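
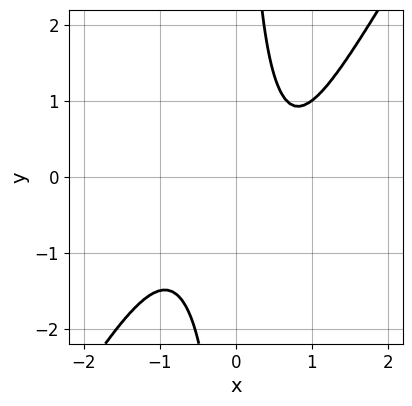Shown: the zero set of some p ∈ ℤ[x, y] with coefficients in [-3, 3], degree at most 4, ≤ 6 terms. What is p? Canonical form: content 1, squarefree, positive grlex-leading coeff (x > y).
3*x^4 - 2*x^3*y - 2*x*y - x + 2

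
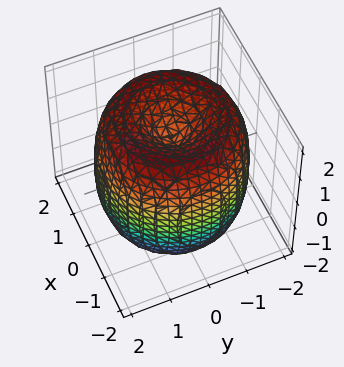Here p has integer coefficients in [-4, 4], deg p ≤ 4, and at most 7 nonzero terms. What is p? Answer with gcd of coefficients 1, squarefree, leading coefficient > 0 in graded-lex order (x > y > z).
x^4 + 2*x^2*y^2 + y^4 - 3*x^2 - 3*y^2 + z^2 - 1

1. The degree is 4 — the shape is more complex than any degree-3 surface.
2. Symmetries: rotational symmetry about the z-axis ⇒ p depends on x, y only through x² + y².
3. Reading off the gridlines: among the integer gridlines, it crosses the z-axis at z ∈ {-1, 1}; a circular section at z = 1 has radius between 1 and 2.
4. These observations pin down the coefficients.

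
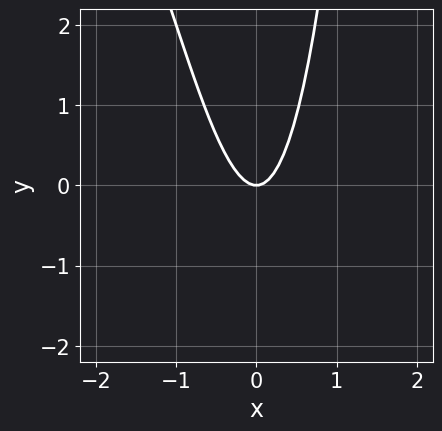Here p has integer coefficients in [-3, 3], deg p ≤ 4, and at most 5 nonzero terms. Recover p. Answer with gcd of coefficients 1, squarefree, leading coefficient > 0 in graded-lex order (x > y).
x^3 + 3*x^2 - y

1. deg p = 3. No degree-2 curve has this shape.
2. Checking where it meets the axes: one x-axis crossing is at x = 0; one y-axis crossing is at y = 0.
3. Matching integer coefficients to the picture gives p.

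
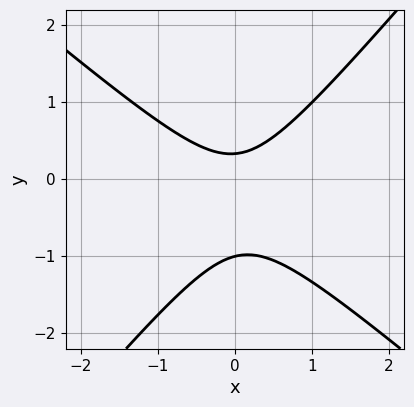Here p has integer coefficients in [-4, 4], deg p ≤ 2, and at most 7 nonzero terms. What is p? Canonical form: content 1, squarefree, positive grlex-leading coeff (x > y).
1. Degree: no degree-1 curve has this shape, so deg p = 2.
2. From the visible intercepts: it meets the y-axis at y = -1 (among the integer gridlines); it misses every integer gridline on the x-axis.
3. Together with the visible shape, these determine p as stated.

3*x^2 + x*y - 3*y^2 - 2*y + 1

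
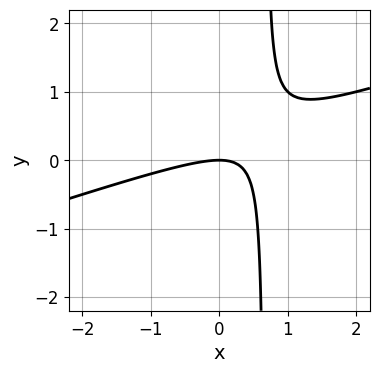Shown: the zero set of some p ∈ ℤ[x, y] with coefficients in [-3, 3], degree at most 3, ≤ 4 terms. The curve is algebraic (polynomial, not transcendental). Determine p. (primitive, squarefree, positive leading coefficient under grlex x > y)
1. The degree is 2 — the shape is more complex than any degree-1 curve.
2. From the axis intercepts and sections: one x-axis crossing is at x = 0; one y-axis crossing is at y = 0.
3. Solving for integer coefficients yields p as stated.

x^2 - 3*x*y + 2*y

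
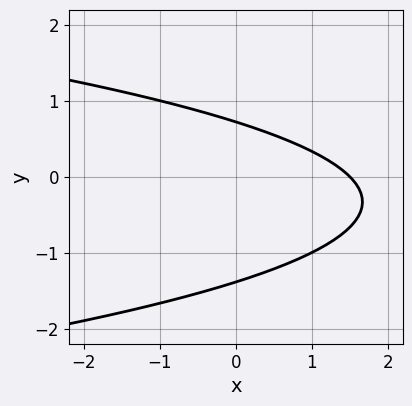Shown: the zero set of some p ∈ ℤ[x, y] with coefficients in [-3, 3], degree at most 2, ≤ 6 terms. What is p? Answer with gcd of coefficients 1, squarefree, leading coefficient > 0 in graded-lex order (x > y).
(a) The degree is 2 — the shape is more complex than any degree-1 curve.
(b) Solving for integer coefficients yields p as stated.

3*y^2 + 2*x + 2*y - 3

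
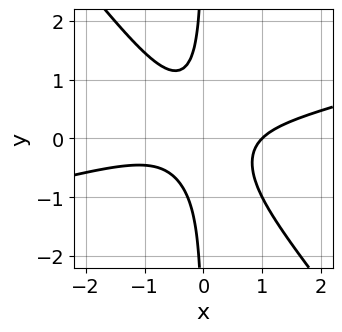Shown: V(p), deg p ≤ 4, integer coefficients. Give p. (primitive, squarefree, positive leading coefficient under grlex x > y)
First, deg p = 3.
Then, reading off the gridlines: it meets the x-axis at x = 1 (among the integer gridlines); the curve avoids every integer y-axis point in the box.
Finally, the integer polynomial consistent with all of this is the stated p.

x^3 - 3*x^2*y - 3*x*y^2 - 1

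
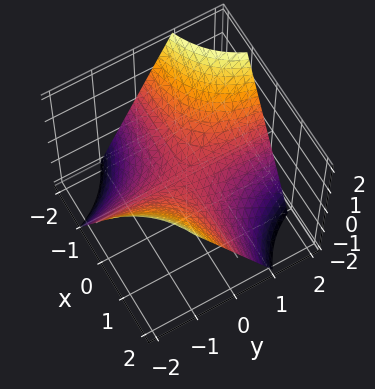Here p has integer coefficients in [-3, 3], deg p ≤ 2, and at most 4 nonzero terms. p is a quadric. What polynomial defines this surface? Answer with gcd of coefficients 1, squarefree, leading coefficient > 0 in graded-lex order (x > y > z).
x*y + z

(a) The degree is 2 — a saddle surface; a quadric.
(b) Checking where it meets the axes: the visible y-axis segment lies entirely on the surface; it meets the z-axis at z = 0 (among the integer gridlines); every point of the x-axis in the box is on the surface.
(c) Solving for integer coefficients yields p as stated.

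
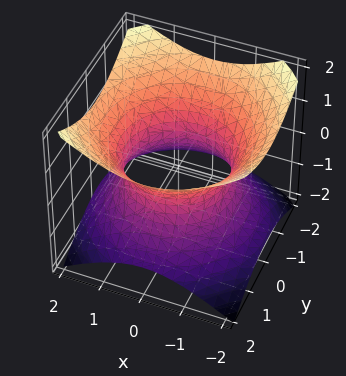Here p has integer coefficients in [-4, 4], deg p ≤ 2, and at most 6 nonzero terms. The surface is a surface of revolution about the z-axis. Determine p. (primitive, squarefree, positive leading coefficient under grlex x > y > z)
2*x^2 + 2*y^2 - 3*z^2 - 3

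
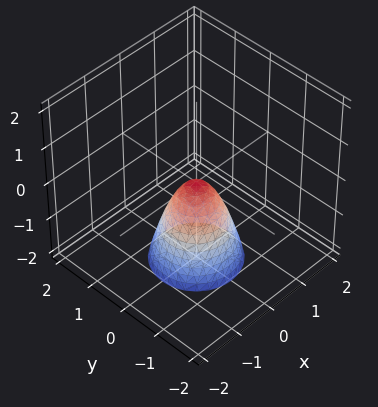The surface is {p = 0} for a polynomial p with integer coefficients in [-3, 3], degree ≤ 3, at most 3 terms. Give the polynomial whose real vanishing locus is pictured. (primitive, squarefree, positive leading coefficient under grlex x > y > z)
2*x^2 + 2*y^2 + z

First, degree: a paraboloid; a quadric, so deg p = 2.
Next, symmetries: every cross-section ⟂ z is a circle, so x, y appear only via x² + y².
Next, checking where it meets the axes: it crosses the z-axis at the gridline z = 0; a circular section at z = -2 has radius exactly 1; it meets the x-axis at x = 0 (among the integer gridlines); it crosses the y-axis at the gridline y = 0.
Finally, the integer polynomial consistent with all of this is the stated p.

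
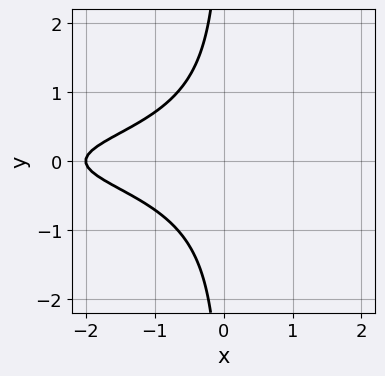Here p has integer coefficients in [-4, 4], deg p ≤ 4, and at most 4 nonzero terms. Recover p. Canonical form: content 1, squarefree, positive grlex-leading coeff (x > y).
The degree is 3 — no degree-2 curve has this shape.
Symmetries: it's symmetric under y → −y, forcing even powers of y.
From the axis intercepts and sections: the curve avoids every integer y-axis point in the box; it crosses the x-axis at the gridline x = -2.
These observations pin down the coefficients.

2*x*y^2 + x + 2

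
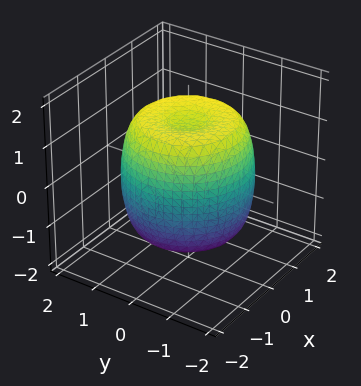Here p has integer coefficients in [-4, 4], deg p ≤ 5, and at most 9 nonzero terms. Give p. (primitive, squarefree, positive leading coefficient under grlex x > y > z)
2*x^4 + 4*x^2*y^2 + 2*y^4 - 3*x^2 - 3*y^2 + 2*z^2 - 3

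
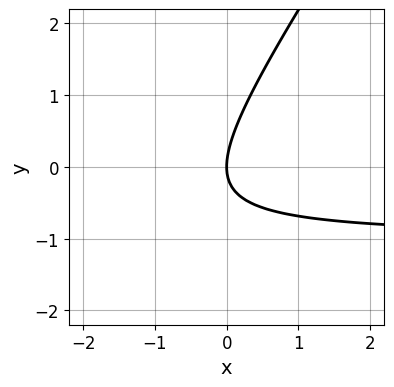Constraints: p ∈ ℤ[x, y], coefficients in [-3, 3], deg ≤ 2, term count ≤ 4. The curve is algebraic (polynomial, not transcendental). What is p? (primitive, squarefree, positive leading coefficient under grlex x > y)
The degree is 2 — the shape is more complex than any degree-1 curve.
Reading off the gridlines: one x-axis crossing is at x = 0; it crosses the y-axis at the gridline y = 0.
Fitting integer coefficients to these (and the overall shape) gives p.

3*x*y - 2*y^2 + 3*x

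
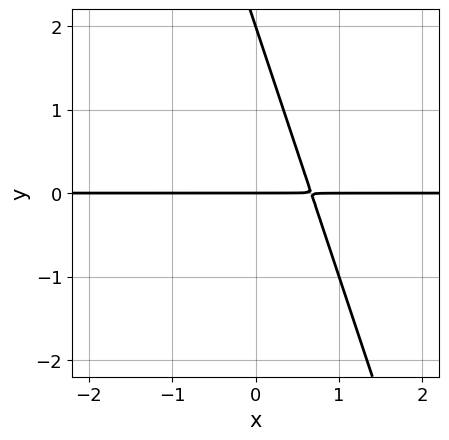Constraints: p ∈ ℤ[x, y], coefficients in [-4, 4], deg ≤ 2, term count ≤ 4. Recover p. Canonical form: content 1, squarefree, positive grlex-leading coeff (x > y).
1. deg p = 2. No degree-1 curve has this shape.
2. Checking where it meets the axes: among the integer gridlines, it crosses the y-axis at y ∈ {0, 2}; the visible x-axis segment lies entirely on the curve.
3. Together with the visible shape, these determine p as stated.

3*x*y + y^2 - 2*y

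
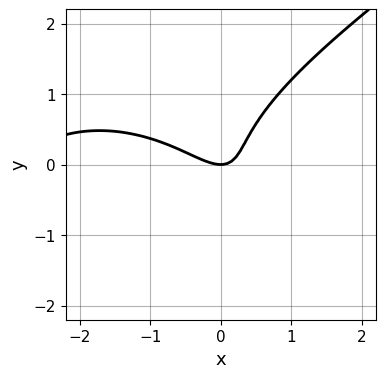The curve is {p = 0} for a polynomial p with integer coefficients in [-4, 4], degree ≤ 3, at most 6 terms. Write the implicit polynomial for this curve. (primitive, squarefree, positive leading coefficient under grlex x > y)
The degree is 3 — a generic line meets the curve in up to 3 points.
Checking where it meets the axes: it crosses the y-axis at the gridline y = 0; it meets the x-axis at x = 0 (among the integer gridlines).
The integer polynomial consistent with all of this is the stated p.

x^3 - 3*y^3 + 3*x^2 + 3*x*y - 2*y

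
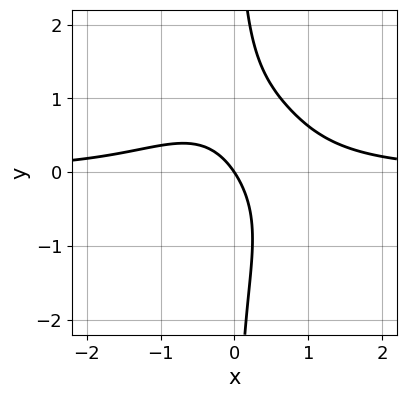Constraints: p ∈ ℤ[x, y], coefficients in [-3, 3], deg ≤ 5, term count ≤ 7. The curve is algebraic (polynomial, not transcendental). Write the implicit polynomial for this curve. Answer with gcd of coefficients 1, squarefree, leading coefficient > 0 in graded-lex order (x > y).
1. The degree is 4 — the shape is more complex than any degree-3 curve.
2. From the axis intercepts and sections: one x-axis crossing is at x = 0; it crosses the y-axis at the gridline y = 0.
3. Putting this together gives p.

3*x^3*y + 2*x*y^3 + 3*x*y - 3*x - 2*y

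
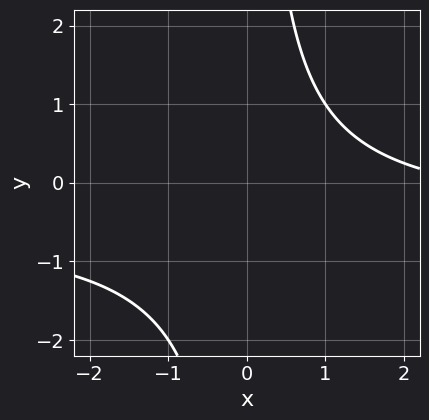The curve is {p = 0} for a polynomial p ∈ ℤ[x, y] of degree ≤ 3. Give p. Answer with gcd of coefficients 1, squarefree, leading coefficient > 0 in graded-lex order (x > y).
2*x*y + x - 3

1. deg p = 2. No degree-1 curve has this shape.
2. Checking where it meets the axes: it misses every integer gridline on the x-axis; it misses every integer gridline on the y-axis.
3. Putting this together gives p.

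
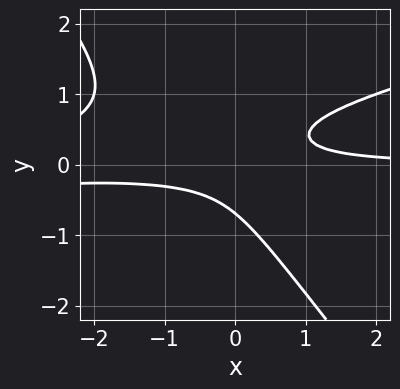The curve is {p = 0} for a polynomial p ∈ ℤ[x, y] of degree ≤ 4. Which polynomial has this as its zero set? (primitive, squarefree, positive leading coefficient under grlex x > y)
x^2*y - 3*x*y^2 - 3*y^3 + 3*x*y - 1

1. Degree: the shape is more complex than any degree-2 curve, so deg p = 3.
2. From the axis intercepts and sections: it misses every integer gridline on the x-axis.
3. Solving for integer coefficients yields p as stated.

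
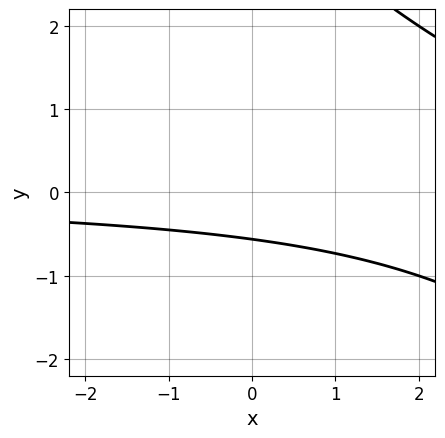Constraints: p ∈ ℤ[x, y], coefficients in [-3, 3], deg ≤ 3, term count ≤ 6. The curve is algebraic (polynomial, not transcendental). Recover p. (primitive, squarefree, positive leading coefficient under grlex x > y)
(a) The degree is 2 — the shape is more complex than any degree-1 curve.
(b) Observable constraints: no x-intercept at any integer in the box.
(c) Together with the visible shape, these determine p as stated.

x*y + y^2 - 3*y - 2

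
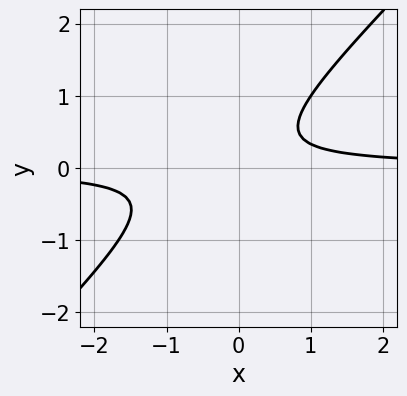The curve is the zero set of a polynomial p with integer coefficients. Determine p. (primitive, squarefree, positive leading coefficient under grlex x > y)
Degree: the shape is more complex than any degree-1 curve, so deg p = 2.
From the axis intercepts and sections: the curve avoids every integer x-axis point in the box; no y-intercept at any integer in the box.
Fitting integer coefficients to these (and the overall shape) gives p.

3*x*y - 3*y^2 + y - 1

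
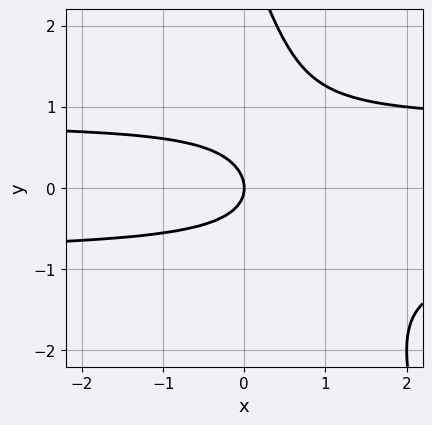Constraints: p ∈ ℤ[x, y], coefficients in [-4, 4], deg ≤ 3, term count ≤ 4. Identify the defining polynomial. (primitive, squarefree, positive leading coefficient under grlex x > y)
3*x*y^2 + y^3 - 3*y^2 - 2*x

1. The degree is 3 — the shape is more complex than any degree-2 curve.
2. Against the integer gridlines: it crosses the y-axis at the gridline y = 0; one x-axis crossing is at x = 0.
3. Putting this together gives p.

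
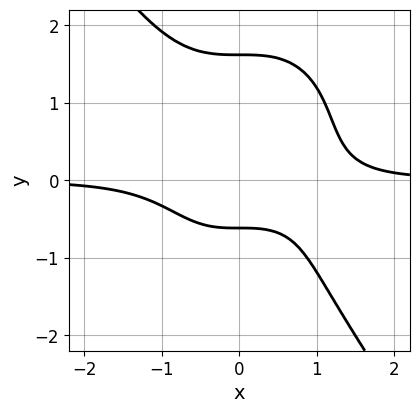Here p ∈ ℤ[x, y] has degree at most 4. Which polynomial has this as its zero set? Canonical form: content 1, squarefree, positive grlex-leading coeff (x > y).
deg p = 4.
From the axis intercepts and sections: it misses every integer gridline on the x-axis.
These observations pin down the coefficients.

3*x^3*y + y^4 - 3*y - 2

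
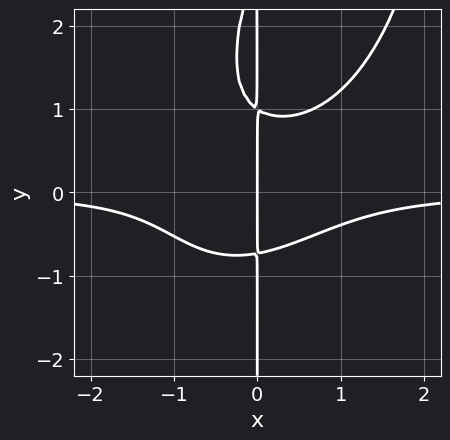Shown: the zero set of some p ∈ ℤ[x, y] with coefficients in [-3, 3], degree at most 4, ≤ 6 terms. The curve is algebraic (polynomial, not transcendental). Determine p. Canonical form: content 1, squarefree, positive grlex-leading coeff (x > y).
3*x^3*y - 2*x^2*y^2 + x*y^3 - 3*x*y^2 + 2*x

(a) Degree: the shape is more complex than any degree-3 curve, so deg p = 4.
(b) Observable constraints: it meets the x-axis at x = 0 (among the integer gridlines); every point of the y-axis in the box is on the curve.
(c) Fitting integer coefficients to these (and the overall shape) gives p.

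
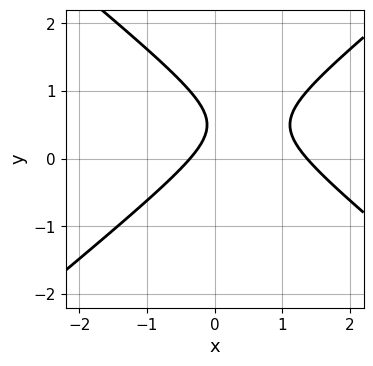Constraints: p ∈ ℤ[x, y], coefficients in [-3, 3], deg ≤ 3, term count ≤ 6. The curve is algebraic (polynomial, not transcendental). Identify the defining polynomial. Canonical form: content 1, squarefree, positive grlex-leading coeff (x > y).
2*x^2 - 3*y^2 - 2*x + 3*y - 1

First, degree: the shape is more complex than any degree-1 curve, so deg p = 2.
Then, against the integer gridlines: the curve avoids every integer y-axis point in the box.
Finally, these observations pin down the coefficients.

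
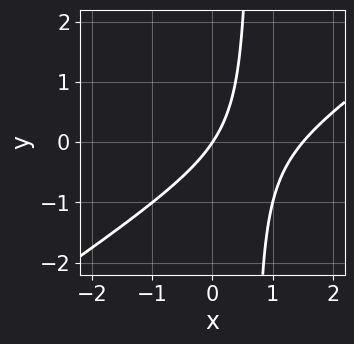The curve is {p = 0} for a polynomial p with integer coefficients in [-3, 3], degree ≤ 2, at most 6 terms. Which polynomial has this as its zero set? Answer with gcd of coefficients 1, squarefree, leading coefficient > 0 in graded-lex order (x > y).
1. Degree: a generic line meets the curve in up to 2 points, so deg p = 2.
2. Against the integer gridlines: one y-axis crossing is at y = 0; it meets the x-axis at x = 0 (among the integer gridlines).
3. Fitting integer coefficients to these (and the overall shape) gives p.

2*x^2 - 3*x*y - 3*x + 2*y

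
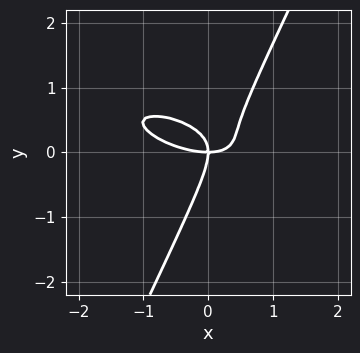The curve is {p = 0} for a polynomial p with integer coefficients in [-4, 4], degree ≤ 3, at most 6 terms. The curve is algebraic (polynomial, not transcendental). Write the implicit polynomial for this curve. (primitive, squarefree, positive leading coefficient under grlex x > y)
x^3 + 2*x^2*y + 3*x*y^2 - 2*y^3 - 2*x*y

(a) deg p = 3.
(b) Observable constraints: one x-axis crossing is at x = 0; one y-axis crossing is at y = 0.
(c) These observations pin down the coefficients.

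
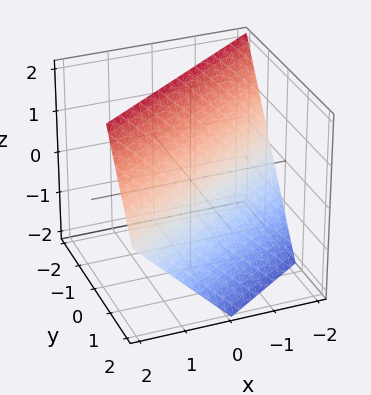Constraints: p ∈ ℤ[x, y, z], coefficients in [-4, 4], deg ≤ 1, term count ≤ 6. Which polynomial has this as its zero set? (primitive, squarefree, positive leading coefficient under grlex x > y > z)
2*x - 3*y - 2*z + 2

First, the degree is 1 — every cross-section is a straight line — this is a plane.
Next, against the integer gridlines: one z-axis crossing is at z = 1; one x-axis crossing is at x = -1.
Finally, these observations pin down the coefficients.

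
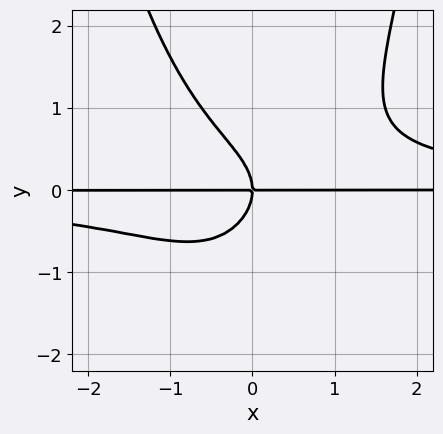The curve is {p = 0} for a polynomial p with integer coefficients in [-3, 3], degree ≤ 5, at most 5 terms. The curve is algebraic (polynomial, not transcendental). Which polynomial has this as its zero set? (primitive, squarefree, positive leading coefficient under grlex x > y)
1. The degree is 4 — the shape is more complex than any degree-3 curve.
2. From the axis intercepts and sections: it crosses the y-axis at the gridline y = 0; every point of the x-axis in the box is on the curve.
3. These observations pin down the coefficients.

x^2*y^2 - y^3 - x*y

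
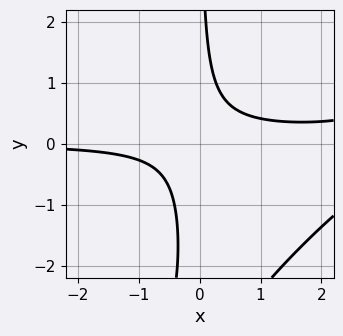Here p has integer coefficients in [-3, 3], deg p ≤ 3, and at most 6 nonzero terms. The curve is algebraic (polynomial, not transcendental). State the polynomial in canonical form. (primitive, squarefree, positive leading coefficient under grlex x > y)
(a) Degree: a generic line meets the curve in up to 3 points, so deg p = 3.
(b) From the axis intercepts and sections: the curve avoids every integer y-axis point in the box; the curve avoids every integer x-axis point in the box.
(c) These observations pin down the coefficients.

x^2*y - x*y^2 - 3*x*y + 1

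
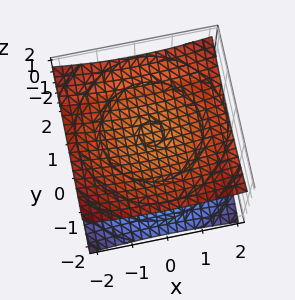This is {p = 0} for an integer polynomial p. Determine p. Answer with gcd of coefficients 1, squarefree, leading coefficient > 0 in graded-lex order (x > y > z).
1. I count 2 distinct pieces. They look like related sheets of one shape, so recover p as a whole.
2. deg p = 2. Two sheets facing apart; a quadric.
3. Symmetries: mirror symmetry z ↦ −z ⇒ only even powers of z; the surface is invariant under rotation about z: p = q(x² + y², z).
4. From the axis intercepts and sections: no y-intercept at any integer in the box; no x-intercept at any integer in the box; among the integer gridlines, it crosses the z-axis at z ∈ {-1, 1}.
5. The integer polynomial consistent with all of this is the stated p.

x^2 + y^2 - 3*z^2 + 3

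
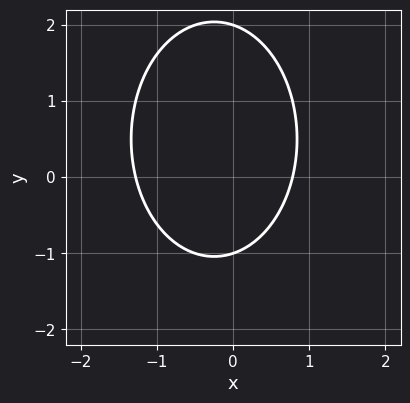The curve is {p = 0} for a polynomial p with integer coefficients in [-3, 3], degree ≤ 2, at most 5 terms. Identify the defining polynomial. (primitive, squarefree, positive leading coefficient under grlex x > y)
2*x^2 + y^2 + x - y - 2

First, deg p = 2. A generic line meets the curve in up to 2 points.
Next, from the axis intercepts and sections: among the integer gridlines, it crosses the y-axis at y ∈ {-1, 2}.
Finally, matching integer coefficients to the picture gives p.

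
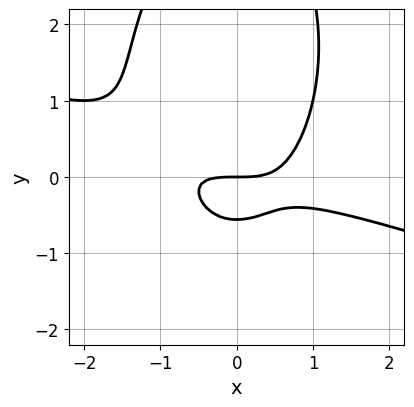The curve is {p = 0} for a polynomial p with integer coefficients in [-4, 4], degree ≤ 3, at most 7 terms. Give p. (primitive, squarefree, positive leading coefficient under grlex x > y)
First, deg p = 3.
Next, reading off the gridlines: it meets the y-axis at y = 0 (among the integer gridlines); it meets the x-axis at x = 0 (among the integer gridlines).
Finally, matching integer coefficients to the picture gives p.

x^3 + 3*x^2*y + y^3 - 3*y^2 - 2*y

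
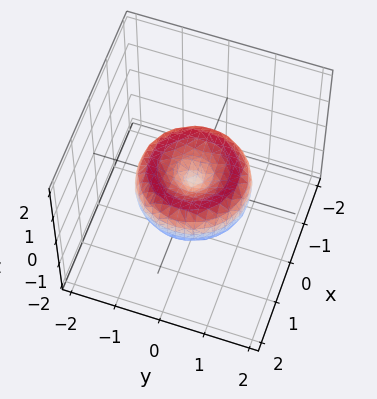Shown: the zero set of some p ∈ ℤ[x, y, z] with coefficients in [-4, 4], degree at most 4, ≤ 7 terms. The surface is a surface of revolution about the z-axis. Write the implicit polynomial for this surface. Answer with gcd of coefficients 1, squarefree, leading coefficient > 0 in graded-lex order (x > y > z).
1. The degree is 4 — a generic line meets the surface in up to 4 points.
2. Symmetries: the z-axis is an axis of rotation, so x and y enter only as x² + y².
3. Checking where it meets the axes: one y-axis crossing is at y = 0; a circular section at z = 0 has radius between 1 and 2.
4. Together with the visible shape, these determine p as stated.

2*x^4 + 4*x^2*y^2 + 2*y^4 - 3*x^2 - 3*y^2 + 3*z^2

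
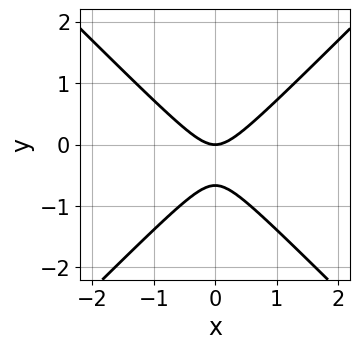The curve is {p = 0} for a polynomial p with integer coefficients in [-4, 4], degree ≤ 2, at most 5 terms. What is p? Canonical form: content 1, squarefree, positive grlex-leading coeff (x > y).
First, the degree is 2 — a generic line meets the curve in up to 2 points.
Then, symmetries: it's symmetric under x → −x, forcing even powers of x.
Next, against the integer gridlines: one x-axis crossing is at x = 0; one y-axis crossing is at y = 0.
Finally, assembling these constraints gives the stated polynomial.

3*x^2 - 3*y^2 - 2*y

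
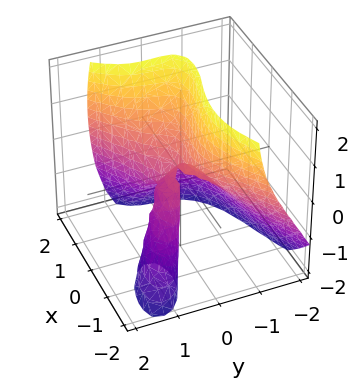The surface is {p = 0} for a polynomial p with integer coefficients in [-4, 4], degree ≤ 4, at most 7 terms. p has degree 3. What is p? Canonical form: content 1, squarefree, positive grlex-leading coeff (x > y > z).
First, degree: no degree-2 surface has this shape, so deg p = 3.
Then, checking where it meets the axes: one z-axis crossing is at z = 0; it meets the x-axis at x = 0 (among the integer gridlines); one y-axis crossing is at y = 0.
Finally, solving for integer coefficients yields p as stated.

x^3 + 2*x*y*z - 3*y^3 - 3*y*z - z^2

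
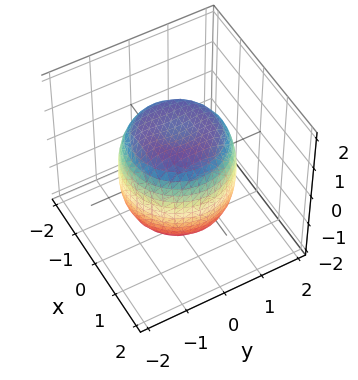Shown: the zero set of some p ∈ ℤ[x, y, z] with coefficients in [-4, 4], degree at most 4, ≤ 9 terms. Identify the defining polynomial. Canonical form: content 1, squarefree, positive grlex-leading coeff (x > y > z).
First, degree: a generic line meets the surface in up to 4 points, so deg p = 4.
Next, symmetries: every cross-section ⟂ z is a circle, so x, y appear only via x² + y².
Next, against the integer gridlines: a circular section at z = 0 has radius between 1 and 2.
Finally, solving for integer coefficients yields p as stated.

2*x^4 + 4*x^2*y^2 + 2*y^4 - 2*x^2 - 2*y^2 + 2*z^2 - 3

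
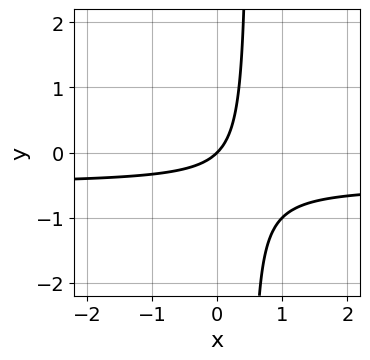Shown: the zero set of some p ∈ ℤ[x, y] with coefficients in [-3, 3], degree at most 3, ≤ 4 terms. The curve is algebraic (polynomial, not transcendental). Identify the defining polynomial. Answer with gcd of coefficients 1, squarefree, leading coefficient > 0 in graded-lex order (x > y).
1. The degree is 2 — the shape is more complex than any degree-1 curve.
2. Reading off the gridlines: it meets the x-axis at x = 0 (among the integer gridlines); it crosses the y-axis at the gridline y = 0.
3. Together with the visible shape, these determine p as stated.

2*x*y + x - y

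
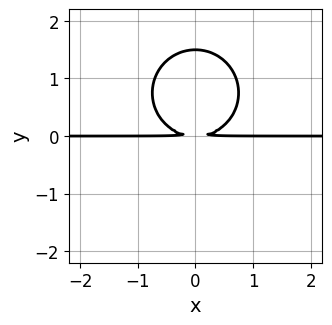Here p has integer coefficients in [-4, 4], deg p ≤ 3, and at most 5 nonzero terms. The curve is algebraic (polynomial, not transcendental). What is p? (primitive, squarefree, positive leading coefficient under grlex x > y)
First, deg p = 3. A generic line meets the curve in up to 3 points.
Next, symmetries: it's symmetric under x → −x, forcing even powers of x.
Then, against the integer gridlines: every point of the x-axis in the box is on the curve.
Finally, the integer polynomial consistent with all of this is the stated p.

2*x^2*y + 2*y^3 - 3*y^2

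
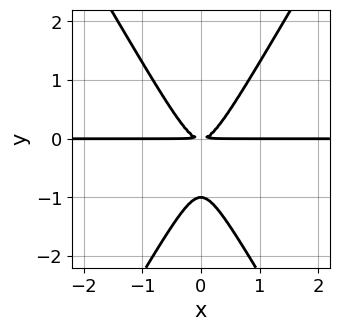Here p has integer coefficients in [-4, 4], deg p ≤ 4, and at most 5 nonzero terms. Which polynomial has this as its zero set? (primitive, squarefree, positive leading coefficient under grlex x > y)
3*x^2*y - y^3 - y^2

(a) deg p = 3. The shape is more complex than any degree-2 curve.
(b) Symmetries: it's symmetric under x → −x, forcing even powers of x.
(c) From the axis intercepts and sections: the visible x-axis segment lies entirely on the curve; one y-axis crossing is at y = -1.
(d) Assembling these constraints gives the stated polynomial.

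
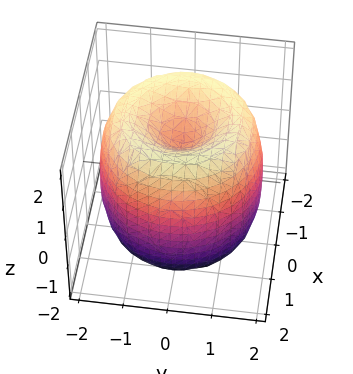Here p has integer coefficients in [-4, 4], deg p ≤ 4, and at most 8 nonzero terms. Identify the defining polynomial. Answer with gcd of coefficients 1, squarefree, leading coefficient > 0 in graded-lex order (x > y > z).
The degree is 4 — the shape is more complex than any degree-3 surface.
By symmetry, every cross-section ⟂ z is a circle, so x, y appear only via x² + y².
Checking where it meets the axes: among the integer gridlines, it crosses the z-axis at z ∈ {-1, 1}; a circular section at z = -1 has radius between 1 and 2.
The integer polynomial consistent with all of this is the stated p.

x^4 + 2*x^2*y^2 + y^4 - 3*x^2 - 3*y^2 + z^2 - 1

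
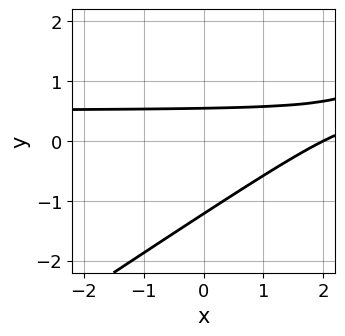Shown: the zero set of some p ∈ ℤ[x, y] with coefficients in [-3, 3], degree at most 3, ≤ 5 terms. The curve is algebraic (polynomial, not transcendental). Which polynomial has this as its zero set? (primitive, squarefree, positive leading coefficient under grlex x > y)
2*x*y - 3*y^2 - x - 2*y + 2

(a) deg p = 2. The shape is more complex than any degree-1 curve.
(b) From the axis intercepts and sections: one x-axis crossing is at x = 2.
(c) These observations pin down the coefficients.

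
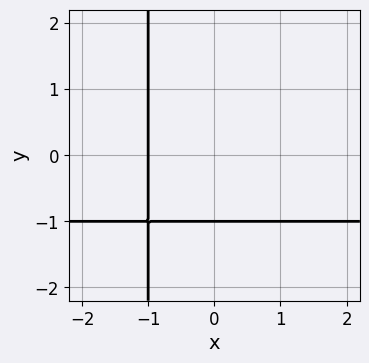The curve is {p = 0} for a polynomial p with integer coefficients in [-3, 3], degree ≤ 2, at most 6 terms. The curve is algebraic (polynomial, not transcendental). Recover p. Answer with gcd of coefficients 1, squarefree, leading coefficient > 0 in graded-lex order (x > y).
deg p = 2. No degree-1 curve has this shape.
From the axis intercepts and sections: one x-axis crossing is at x = -1; one y-axis crossing is at y = -1.
Together with the visible shape, these determine p as stated.

x*y + x + y + 1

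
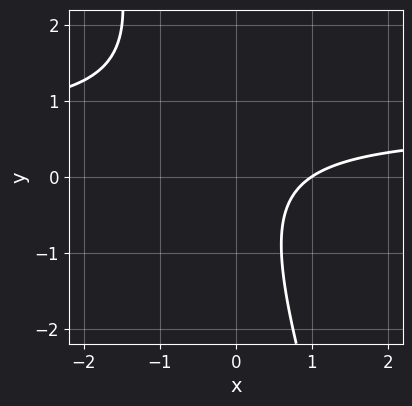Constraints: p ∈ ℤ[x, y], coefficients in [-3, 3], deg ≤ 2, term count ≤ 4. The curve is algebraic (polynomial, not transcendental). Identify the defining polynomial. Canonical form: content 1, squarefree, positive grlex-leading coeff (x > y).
1. The degree is 2 — the shape is more complex than any degree-1 curve.
2. Observable constraints: it crosses the x-axis at the gridline x = 1; the curve avoids every integer y-axis point in the box.
3. Fitting integer coefficients to these (and the overall shape) gives p.

3*x*y + y^2 - 2*x + 2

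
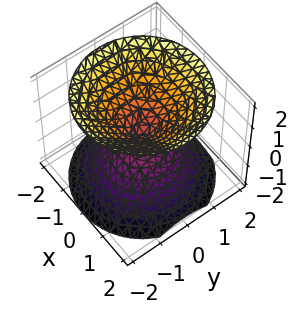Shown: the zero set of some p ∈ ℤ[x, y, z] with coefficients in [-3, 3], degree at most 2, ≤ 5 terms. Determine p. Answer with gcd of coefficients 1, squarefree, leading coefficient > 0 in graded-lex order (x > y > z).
x^2 + y^2 - z^2

There are 2 components. They look like related sheets of one shape, so recover p as a whole.
deg p = 2. Two nappes meeting at a single point; a quadric.
Symmetries: rotational symmetry about the z-axis ⇒ p depends on x, y only through x² + y²; the z ↦ −z reflection is a symmetry, so z appears only in even powers.
From the visible intercepts: a circular section at z = 1 has radius exactly 1; it crosses the z-axis at the gridline z = 0; it crosses the y-axis at the gridline y = 0; one x-axis crossing is at x = 0.
These observations pin down the coefficients.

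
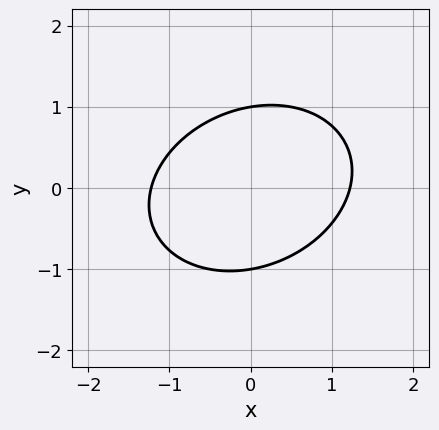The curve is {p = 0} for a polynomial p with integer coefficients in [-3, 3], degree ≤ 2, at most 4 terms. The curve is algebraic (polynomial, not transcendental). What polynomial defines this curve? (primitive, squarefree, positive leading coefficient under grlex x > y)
2*x^2 - x*y + 3*y^2 - 3

First, degree: no degree-1 curve has this shape, so deg p = 2.
Next, observable constraints: among the integer gridlines, it crosses the y-axis at y ∈ {-1, 1}.
Finally, together with the visible shape, these determine p as stated.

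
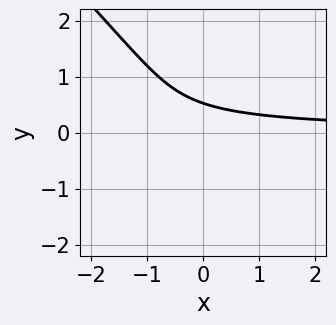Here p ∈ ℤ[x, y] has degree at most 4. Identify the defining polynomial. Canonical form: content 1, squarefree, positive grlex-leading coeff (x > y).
First, the degree is 3 — a generic line meets the curve in up to 3 points.
Next, against the integer gridlines: no x-intercept at any integer in the box.
Finally, matching integer coefficients to the picture gives p.

3*x*y^2 + 3*y^3 + 2*x*y + 3*y - 2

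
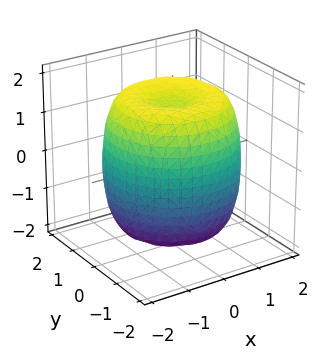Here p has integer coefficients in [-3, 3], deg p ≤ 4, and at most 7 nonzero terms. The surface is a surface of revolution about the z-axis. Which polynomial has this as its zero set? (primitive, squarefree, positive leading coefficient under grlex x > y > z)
x^4 + 2*x^2*y^2 + y^4 - 2*x^2 - 2*y^2 + z^2 - 2

First, deg p = 4. A generic line meets the surface in up to 4 points.
Next, symmetries: rotational symmetry about the z-axis ⇒ p depends on x, y only through x² + y².
Then, checking where it meets the axes: a circular section at z = -1 has radius between 1 and 2.
Finally, the integer polynomial consistent with all of this is the stated p.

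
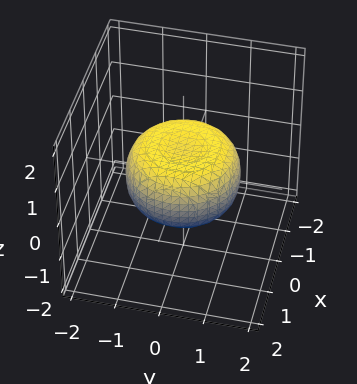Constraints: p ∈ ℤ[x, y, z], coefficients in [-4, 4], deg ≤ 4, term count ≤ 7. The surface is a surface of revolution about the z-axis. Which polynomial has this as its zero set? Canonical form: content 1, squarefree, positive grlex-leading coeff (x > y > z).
x^4 + 2*x^2*y^2 + y^4 - x^2 - y^2 + 2*z^2 - 1

(a) deg p = 4. No degree-3 surface has this shape.
(b) By symmetry, the z-axis is an axis of rotation, so x and y enter only as x² + y².
(c) Checking where it meets the axes: a circular section at z = 0 has radius between 1 and 2.
(d) Together with the visible shape, these determine p as stated.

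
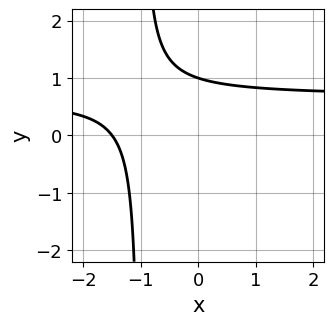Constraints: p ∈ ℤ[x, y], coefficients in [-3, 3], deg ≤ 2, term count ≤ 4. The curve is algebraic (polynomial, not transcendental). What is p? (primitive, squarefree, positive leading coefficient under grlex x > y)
1. The degree is 2 — no degree-1 curve has this shape.
2. From the axis intercepts and sections: it meets the y-axis at y = 1 (among the integer gridlines).
3. Fitting integer coefficients to these (and the overall shape) gives p.

3*x*y - 2*x + 3*y - 3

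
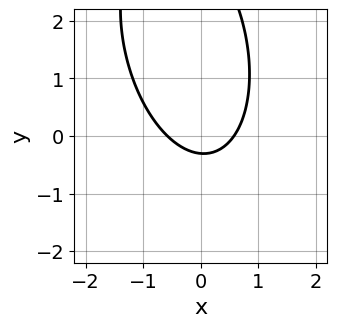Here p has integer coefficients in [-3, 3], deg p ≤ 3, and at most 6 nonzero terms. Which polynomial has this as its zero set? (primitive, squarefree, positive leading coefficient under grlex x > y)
3*x^2 + x*y + y^2 - 3*y - 1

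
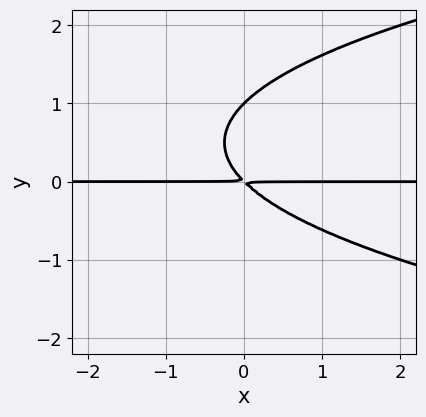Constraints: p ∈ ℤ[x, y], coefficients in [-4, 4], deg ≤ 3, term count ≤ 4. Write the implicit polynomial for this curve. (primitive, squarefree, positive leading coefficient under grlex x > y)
1. deg p = 3.
2. From the axis intercepts and sections: it meets the y-axis at y = 1 (among the integer gridlines); the visible x-axis segment lies entirely on the curve.
3. The integer polynomial consistent with all of this is the stated p.

y^3 - x*y - y^2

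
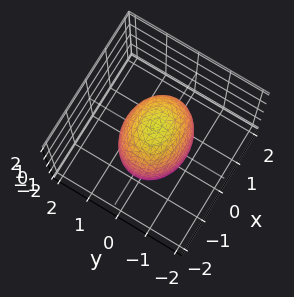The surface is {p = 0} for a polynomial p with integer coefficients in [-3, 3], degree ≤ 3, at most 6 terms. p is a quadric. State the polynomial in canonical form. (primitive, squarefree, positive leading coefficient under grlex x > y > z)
2*x^2 + 3*y^2 + z^2 - 3

First, deg p = 2. A closed, bounded, convex surface; a quadric.
Next, symmetries: mirror symmetry z ↦ −z ⇒ only even powers of z; it's symmetric under x → −x, forcing even powers of x; mirror symmetry y ↦ −y ⇒ only even powers of y.
Next, checking where it meets the axes: the y-axis gridline crossings are at y ∈ {-1, 1}.
Finally, together with the visible shape, these determine p as stated.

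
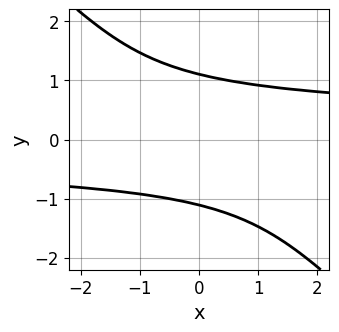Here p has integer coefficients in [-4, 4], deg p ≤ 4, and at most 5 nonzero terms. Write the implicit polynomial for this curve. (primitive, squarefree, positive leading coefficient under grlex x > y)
2*x*y^3 + 2*y^4 - 3

First, the degree is 4 — a generic line meets the curve in up to 4 points.
Then, checking where it meets the axes: it misses every integer gridline on the x-axis.
Finally, together with the visible shape, these determine p as stated.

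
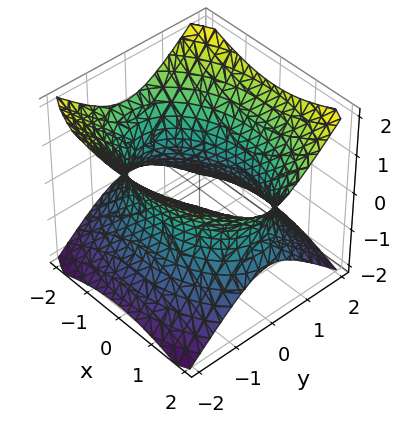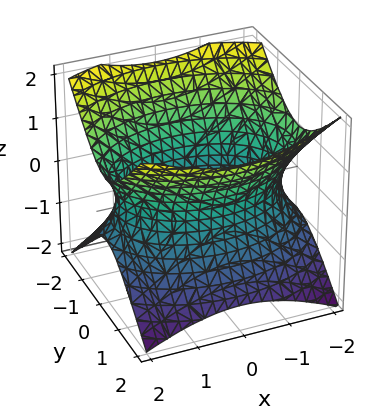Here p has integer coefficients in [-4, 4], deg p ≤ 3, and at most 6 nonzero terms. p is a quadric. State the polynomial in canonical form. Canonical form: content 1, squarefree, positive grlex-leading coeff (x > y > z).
x^2 + 2*y^2 - 2*z^2 - 3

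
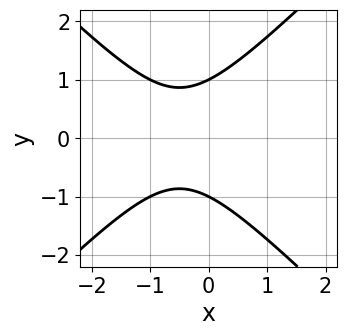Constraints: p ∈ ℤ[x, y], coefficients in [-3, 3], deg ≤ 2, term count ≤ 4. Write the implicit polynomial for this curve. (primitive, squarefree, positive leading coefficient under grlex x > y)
1. deg p = 2.
2. Symmetries: mirror symmetry y ↦ −y ⇒ only even powers of y.
3. Observable constraints: no x-intercept at any integer in the box; the y-axis gridline crossings are at y ∈ {-1, 1}.
4. Assembling these constraints gives the stated polynomial.

x^2 - y^2 + x + 1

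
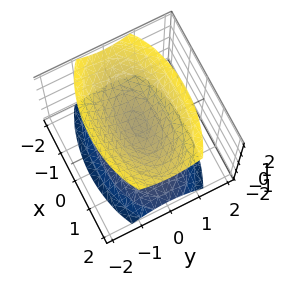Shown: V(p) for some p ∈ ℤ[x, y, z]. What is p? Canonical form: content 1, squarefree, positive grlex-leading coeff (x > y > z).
x^2 + 3*y^2 - 2*z^2 + 1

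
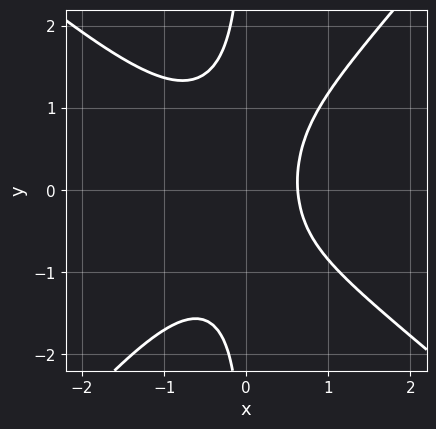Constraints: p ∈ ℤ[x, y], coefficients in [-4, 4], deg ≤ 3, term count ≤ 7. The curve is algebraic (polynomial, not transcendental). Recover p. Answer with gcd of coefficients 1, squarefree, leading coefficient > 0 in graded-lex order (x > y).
(a) Degree: the shape is more complex than any degree-2 curve, so deg p = 3.
(b) Observable constraints: it misses every integer gridline on the y-axis.
(c) Together with the visible shape, these determine p as stated.

3*x^3 + x^2*y - 3*x*y^2 + 2*x - 2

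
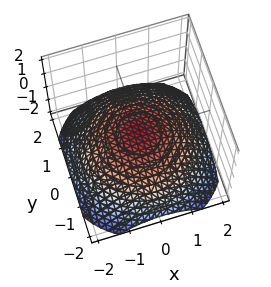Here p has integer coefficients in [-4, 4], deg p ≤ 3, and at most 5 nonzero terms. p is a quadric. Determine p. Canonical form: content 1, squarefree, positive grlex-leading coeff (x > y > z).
x^2 + y^2 + 3*z

deg p = 2.
Symmetries: rotational symmetry about the z-axis ⇒ p depends on x, y only through x² + y².
Reading off the gridlines: it meets the y-axis at y = 0 (among the integer gridlines); it meets the x-axis at x = 0 (among the integer gridlines); a circular section at z = -1 has radius between 1 and 2; one z-axis crossing is at z = 0.
The integer polynomial consistent with all of this is the stated p.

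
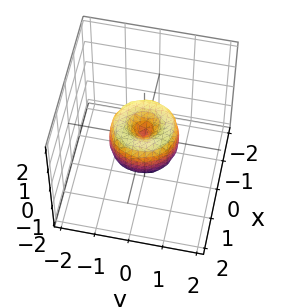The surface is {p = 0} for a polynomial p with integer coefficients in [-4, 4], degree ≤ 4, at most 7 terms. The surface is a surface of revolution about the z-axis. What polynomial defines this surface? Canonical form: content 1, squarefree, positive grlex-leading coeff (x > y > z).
2*x^4 + 4*x^2*y^2 + 2*y^4 - 2*x^2 - 2*y^2 + z^2

(a) Degree: no degree-3 surface has this shape, so deg p = 4.
(b) Symmetries: rotational symmetry about the z-axis ⇒ p depends on x, y only through x² + y².
(c) From the axis intercepts and sections: the y-axis gridline crossings are at y ∈ {-1, 0, 1}; one z-axis crossing is at z = 0; a circular section at z = 0 has radius exactly 1; among the integer gridlines, it crosses the x-axis at x ∈ {-1, 0, 1}.
(d) Matching integer coefficients to the picture gives p.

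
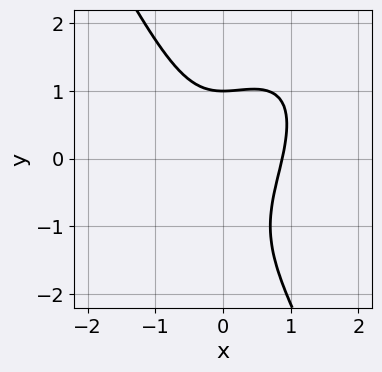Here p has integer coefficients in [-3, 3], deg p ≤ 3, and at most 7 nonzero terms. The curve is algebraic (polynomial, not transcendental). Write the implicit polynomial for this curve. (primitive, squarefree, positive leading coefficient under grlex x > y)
The degree is 3 — a generic line meets the curve in up to 3 points.
From the visible intercepts: one y-axis crossing is at y = 1.
Matching integer coefficients to the picture gives p.

3*x^3 - 2*x^2*y + y^3 + y^2 - 2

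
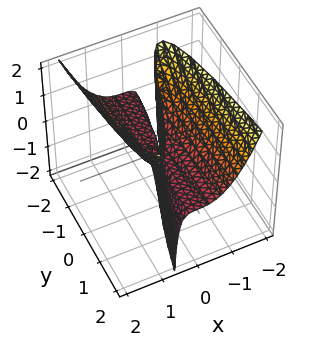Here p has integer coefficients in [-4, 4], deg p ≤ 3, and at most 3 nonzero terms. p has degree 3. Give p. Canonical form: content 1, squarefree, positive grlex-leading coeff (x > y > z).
3*x^3 - 3*x*z + y*z

(a) deg p = 3. No degree-2 surface has this shape.
(b) From the axis intercepts and sections: it meets the x-axis at x = 0 (among the integer gridlines); every point of the y-axis in the box is on the surface.
(c) The integer polynomial consistent with all of this is the stated p. Check: (0, 0, 1) on the z-axis lies on the surface, and p(0, 0, 1) = 0. ✓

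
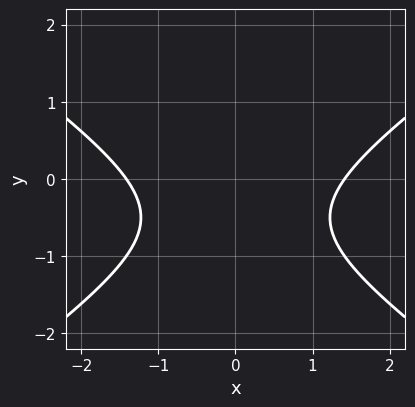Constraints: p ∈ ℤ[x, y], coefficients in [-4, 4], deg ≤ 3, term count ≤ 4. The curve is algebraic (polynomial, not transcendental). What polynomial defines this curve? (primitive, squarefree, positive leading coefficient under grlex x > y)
x^2 - 2*y^2 - 2*y - 2

1. The degree is 2 — the shape is more complex than any degree-1 curve.
2. Symmetries: mirror symmetry x ↦ −x ⇒ only even powers of x.
3. From the visible intercepts: no y-intercept at any integer in the box.
4. Fitting integer coefficients to these (and the overall shape) gives p.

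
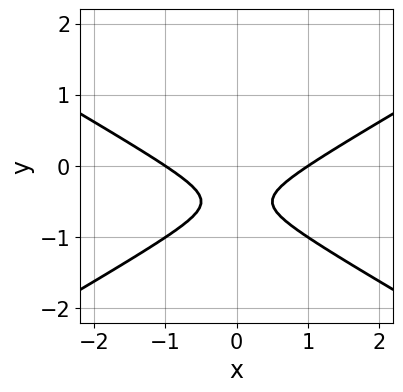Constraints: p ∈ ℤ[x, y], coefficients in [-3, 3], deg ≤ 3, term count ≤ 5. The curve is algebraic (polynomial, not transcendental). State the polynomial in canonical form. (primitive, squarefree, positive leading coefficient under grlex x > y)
The degree is 2 — no degree-1 curve has this shape.
Symmetries: it's symmetric under x → −x, forcing even powers of x.
Against the integer gridlines: among the integer gridlines, it crosses the x-axis at x ∈ {-1, 1}; the curve avoids every integer y-axis point in the box.
Solving for integer coefficients yields p as stated.

x^2 - 3*y^2 - 3*y - 1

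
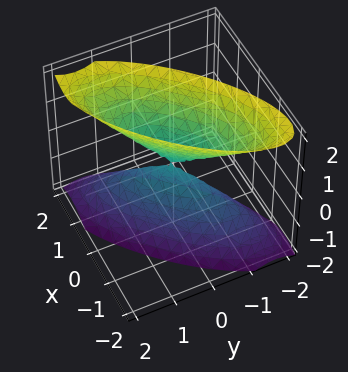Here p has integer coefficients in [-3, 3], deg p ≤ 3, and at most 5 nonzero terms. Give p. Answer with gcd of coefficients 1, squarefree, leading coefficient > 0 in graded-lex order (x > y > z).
2*x^2 - 3*x*y + 2*y^2 - z^2

1. I count 2 distinct pieces.
2. deg p = 2.
3. Reading off the gridlines: it meets the y-axis at y = 0 (among the integer gridlines); one x-axis crossing is at x = 0; one z-axis crossing is at z = 0.
4. Fitting integer coefficients to these (and the overall shape) gives p.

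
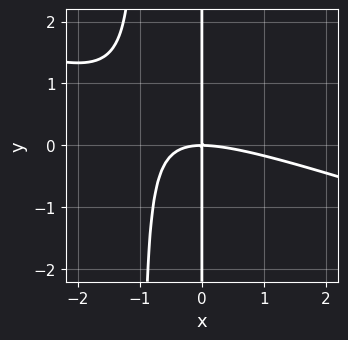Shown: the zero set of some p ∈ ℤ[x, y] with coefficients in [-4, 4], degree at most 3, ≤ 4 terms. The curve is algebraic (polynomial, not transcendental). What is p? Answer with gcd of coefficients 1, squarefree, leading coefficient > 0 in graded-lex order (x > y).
x^3 + 3*x^2*y + 3*x*y

(a) Degree: a generic line meets the curve in up to 3 points, so deg p = 3.
(b) From the visible intercepts: every point of the y-axis in the box is on the curve; it crosses the x-axis at the gridline x = 0.
(c) Putting this together gives p.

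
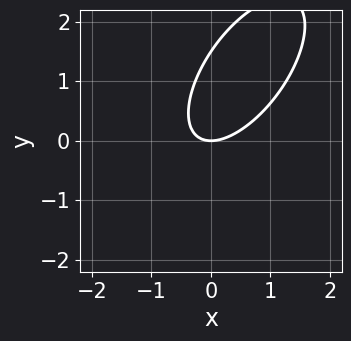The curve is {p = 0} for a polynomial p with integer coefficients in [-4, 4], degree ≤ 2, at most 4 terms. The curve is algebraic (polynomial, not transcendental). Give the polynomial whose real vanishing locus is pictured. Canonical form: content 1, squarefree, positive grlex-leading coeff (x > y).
3*x^2 - 3*x*y + 2*y^2 - 3*y

(a) Degree: no degree-1 curve has this shape, so deg p = 2.
(b) Reading off the gridlines: it crosses the x-axis at the gridline x = 0; one y-axis crossing is at y = 0.
(c) Assembling these constraints gives the stated polynomial.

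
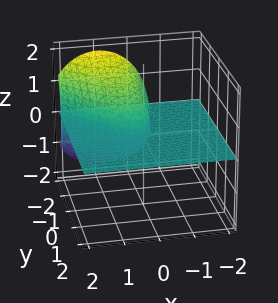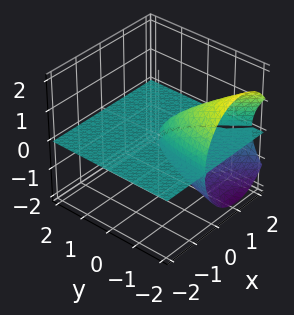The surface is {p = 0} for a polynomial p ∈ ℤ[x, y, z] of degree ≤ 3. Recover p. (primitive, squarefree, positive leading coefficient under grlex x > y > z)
3*x^2*z + 2*x*y*z + 2*z^3 - x*z + 2*y*z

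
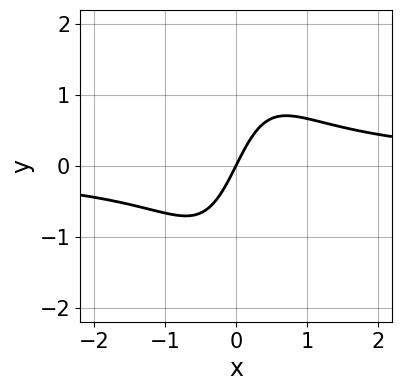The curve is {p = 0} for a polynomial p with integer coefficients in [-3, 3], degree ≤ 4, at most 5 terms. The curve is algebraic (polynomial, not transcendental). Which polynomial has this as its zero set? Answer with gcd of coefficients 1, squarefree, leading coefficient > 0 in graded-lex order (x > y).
2*x^2*y - 2*x + y

1. deg p = 3. A generic line meets the curve in up to 3 points.
2. Observable constraints: it meets the y-axis at y = 0 (among the integer gridlines); one x-axis crossing is at x = 0.
3. The integer polynomial consistent with all of this is the stated p.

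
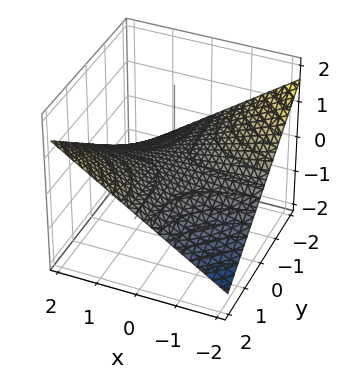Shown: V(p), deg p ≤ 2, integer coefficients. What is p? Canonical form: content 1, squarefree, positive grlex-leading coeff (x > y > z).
x*y - 3*z

First, deg p = 2.
Then, reading off the gridlines: the visible y-axis segment lies entirely on the surface; every point of the x-axis in the box is on the surface; one z-axis crossing is at z = 0.
Finally, matching integer coefficients to the picture gives p.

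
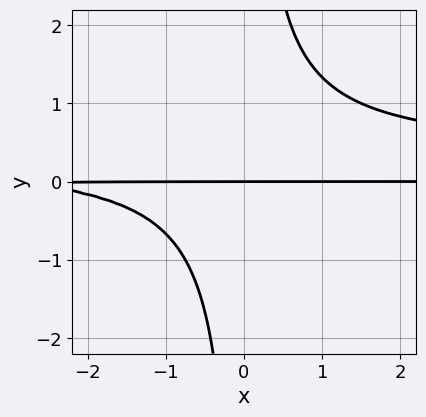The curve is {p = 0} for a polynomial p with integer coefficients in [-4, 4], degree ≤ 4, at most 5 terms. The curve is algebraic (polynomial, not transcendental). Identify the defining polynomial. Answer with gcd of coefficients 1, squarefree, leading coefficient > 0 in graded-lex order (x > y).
3*x*y^2 - x*y - 3*y

Degree: a generic line meets the curve in up to 3 points, so deg p = 3.
Against the integer gridlines: it meets the y-axis at y = 0 (among the integer gridlines); the visible x-axis segment lies entirely on the curve.
These observations pin down the coefficients.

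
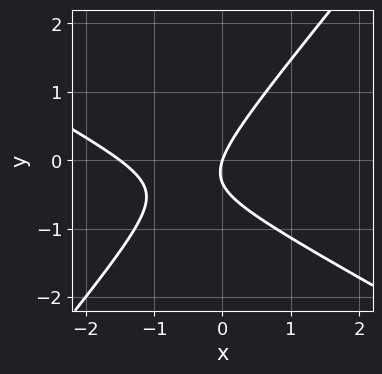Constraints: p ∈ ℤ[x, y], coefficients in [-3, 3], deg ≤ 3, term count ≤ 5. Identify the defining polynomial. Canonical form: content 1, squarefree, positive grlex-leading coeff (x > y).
2*x^2 + 2*x*y - 3*y^2 + 3*x - y

(a) Degree: the shape is more complex than any degree-1 curve, so deg p = 2.
(b) Observable constraints: one y-axis crossing is at y = 0; one x-axis crossing is at x = 0.
(c) These observations pin down the coefficients.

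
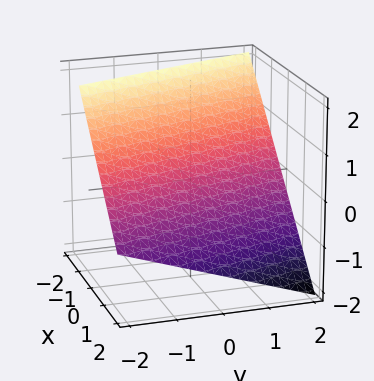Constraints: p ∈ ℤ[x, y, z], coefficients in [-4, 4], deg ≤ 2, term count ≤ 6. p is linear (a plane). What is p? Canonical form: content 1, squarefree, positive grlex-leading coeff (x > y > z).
First, deg p = 1. Every cross-section is a straight line — this is a plane.
Then, observable constraints: it crosses the y-axis at the gridline y = 2.
Finally, fitting integer coefficients to these (and the overall shape) gives p.

3*x + y + 3*z - 2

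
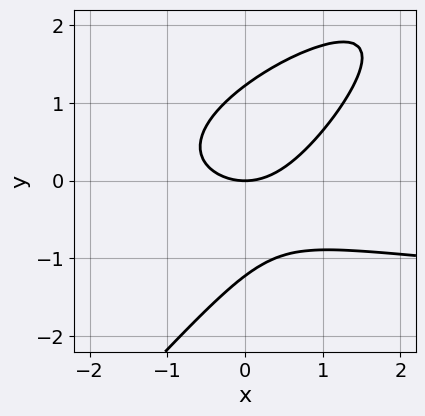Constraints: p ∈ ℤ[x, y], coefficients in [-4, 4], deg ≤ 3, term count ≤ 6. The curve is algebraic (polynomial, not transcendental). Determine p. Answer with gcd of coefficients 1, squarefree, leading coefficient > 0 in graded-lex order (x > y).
The degree is 3 — the shape is more complex than any degree-2 curve.
From the axis intercepts and sections: it meets the x-axis at x = 0 (among the integer gridlines); one y-axis crossing is at y = 0.
These observations pin down the coefficients.

x^2*y - 3*x*y^2 + 2*y^3 + 2*x^2 - 3*y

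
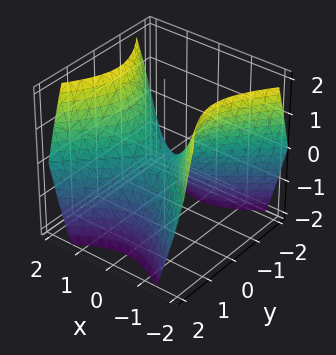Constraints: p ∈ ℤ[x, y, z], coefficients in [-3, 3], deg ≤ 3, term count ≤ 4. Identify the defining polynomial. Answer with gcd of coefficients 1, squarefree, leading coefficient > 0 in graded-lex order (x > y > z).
x^2 - y^2 - z

(a) Degree: a hyperbolic paraboloid; a quadric, so deg p = 2.
(b) Symmetries: mirror symmetry x ↦ −x ⇒ only even powers of x; the y ↦ −y reflection is a symmetry, so y appears only in even powers.
(c) Against the integer gridlines: it crosses the x-axis at the gridline x = 0; one y-axis crossing is at y = 0.
(d) Fitting integer coefficients to these (and the overall shape) gives p.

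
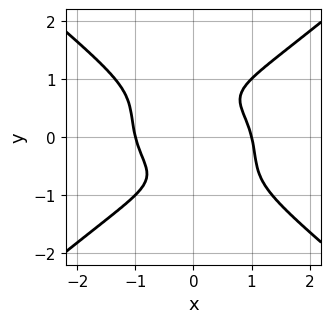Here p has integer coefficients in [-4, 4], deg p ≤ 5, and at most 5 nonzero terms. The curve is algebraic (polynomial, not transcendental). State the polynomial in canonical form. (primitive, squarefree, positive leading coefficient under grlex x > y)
(a) The degree is 4 — a generic line meets the curve in up to 4 points.
(b) Checking where it meets the axes: no y-intercept at any integer in the box; the x-axis gridline crossings are at x ∈ {-1, 1}.
(c) Assembling these constraints gives the stated polynomial.

x^4 - 2*y^4 + x*y + y^2 - 1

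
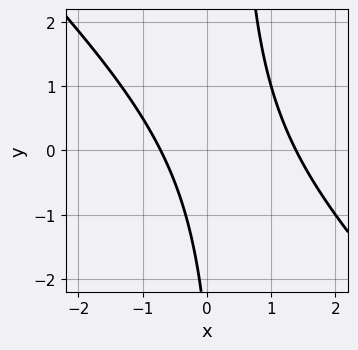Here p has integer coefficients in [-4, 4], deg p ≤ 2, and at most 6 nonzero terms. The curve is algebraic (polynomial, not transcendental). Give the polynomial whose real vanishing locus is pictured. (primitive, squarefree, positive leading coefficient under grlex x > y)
(a) Degree: a generic line meets the curve in up to 2 points, so deg p = 2.
(b) Reading off the gridlines: no y-intercept at any integer in the box.
(c) Solving for integer coefficients yields p as stated.

3*x^2 + 3*x*y - 2*x - y - 3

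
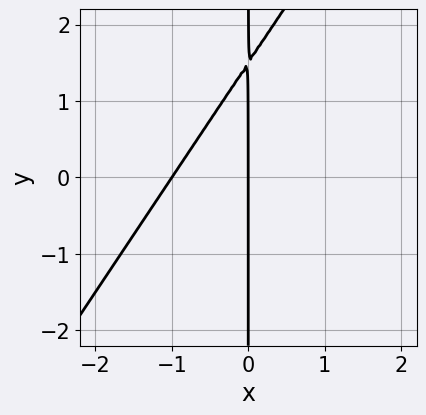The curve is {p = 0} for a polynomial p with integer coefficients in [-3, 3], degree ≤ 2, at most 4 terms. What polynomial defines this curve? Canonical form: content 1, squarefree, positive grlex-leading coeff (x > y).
3*x^2 - 2*x*y + 3*x

1. deg p = 2. The shape is more complex than any degree-1 curve.
2. From the visible intercepts: the x-axis gridline crossings are at x ∈ {-1, 0}; the visible y-axis segment lies entirely on the curve.
3. Assembling these constraints gives the stated polynomial.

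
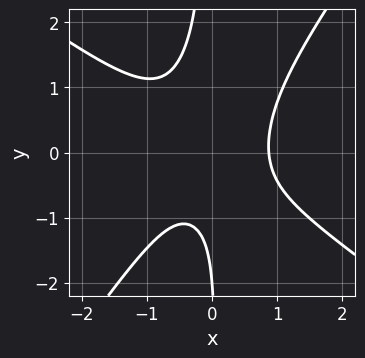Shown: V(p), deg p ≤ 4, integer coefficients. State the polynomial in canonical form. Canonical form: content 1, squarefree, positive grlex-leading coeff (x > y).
3*x^3 + 2*x^2*y - 3*x*y^2 - y - 2

(a) deg p = 3.
(b) Observable constraints: it crosses the y-axis at the gridline y = -2.
(c) Assembling these constraints gives the stated polynomial.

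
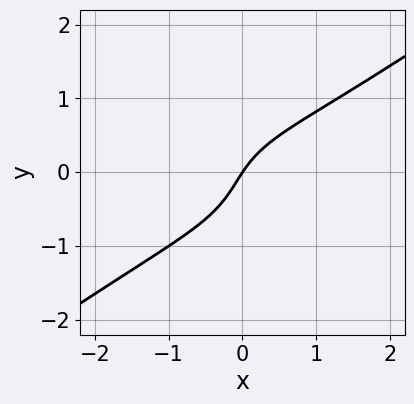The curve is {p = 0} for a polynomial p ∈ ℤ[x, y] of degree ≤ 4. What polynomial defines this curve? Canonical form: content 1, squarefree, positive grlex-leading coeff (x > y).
First, deg p = 3.
Next, from the axis intercepts and sections: it meets the y-axis at y = 0 (among the integer gridlines); one x-axis crossing is at x = 0.
Finally, matching integer coefficients to the picture gives p.

x^3 - 3*y^3 - y^2 + 3*x - 2*y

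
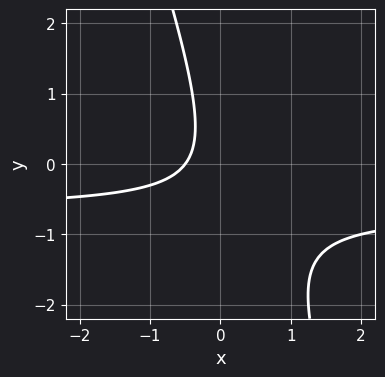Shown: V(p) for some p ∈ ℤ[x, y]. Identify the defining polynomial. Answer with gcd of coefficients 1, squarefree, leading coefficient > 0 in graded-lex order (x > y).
3*x*y + y^2 + 2*x + 1

Degree: a generic line meets the curve in up to 2 points, so deg p = 2.
Observable constraints: it misses every integer gridline on the y-axis.
Solving for integer coefficients yields p as stated.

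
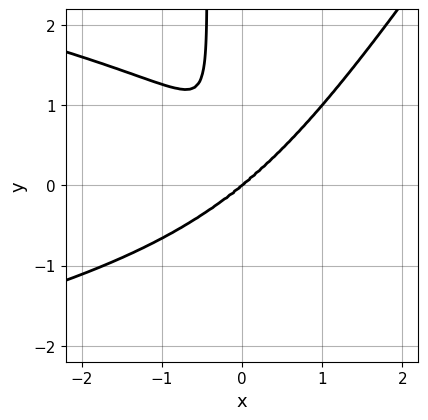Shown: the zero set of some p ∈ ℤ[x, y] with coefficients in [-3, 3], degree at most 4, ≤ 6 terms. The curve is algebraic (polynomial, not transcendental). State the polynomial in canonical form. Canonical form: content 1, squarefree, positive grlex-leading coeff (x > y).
3*x^2*y^2 - 2*x*y^3 + 3*x^3 - 3*x^2*y - y^3

1. The degree is 4 — a generic line meets the curve in up to 4 points.
2. From the axis intercepts and sections: it crosses the x-axis at the gridline x = 0; it meets the y-axis at y = 0 (among the integer gridlines).
3. Together with the visible shape, these determine p as stated.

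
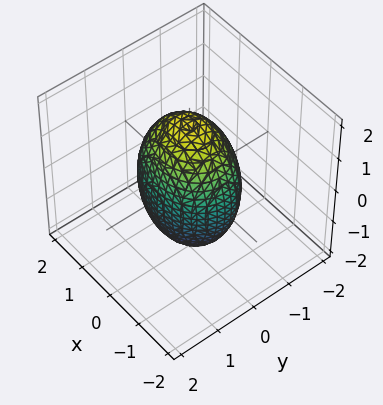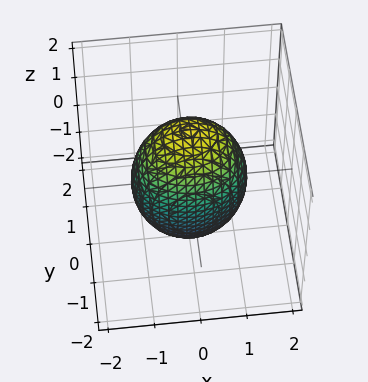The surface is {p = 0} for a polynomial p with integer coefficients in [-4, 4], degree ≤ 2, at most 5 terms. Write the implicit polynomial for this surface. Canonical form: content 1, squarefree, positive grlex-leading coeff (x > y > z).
2*x^2 + 3*y^2 + z^2 - 3

First, deg p = 2. A closed, bounded, convex surface; a quadric.
Then, symmetries: the y ↦ −y reflection is a symmetry, so y appears only in even powers; it's symmetric under x → −x, forcing even powers of x; mirror symmetry z ↦ −z ⇒ only even powers of z.
Next, reading off the gridlines: among the integer gridlines, it crosses the y-axis at y ∈ {-1, 1}.
Finally, putting this together gives p.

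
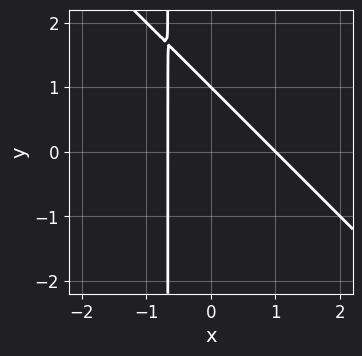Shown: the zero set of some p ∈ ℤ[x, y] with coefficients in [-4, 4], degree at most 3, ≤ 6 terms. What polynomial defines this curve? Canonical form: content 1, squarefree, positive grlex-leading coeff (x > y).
First, the degree is 2 — no degree-1 curve has this shape.
Then, reading off the gridlines: it meets the y-axis at y = 1 (among the integer gridlines); it meets the x-axis at x = 1 (among the integer gridlines).
Finally, solving for integer coefficients yields p as stated.

3*x^2 + 3*x*y - x + 2*y - 2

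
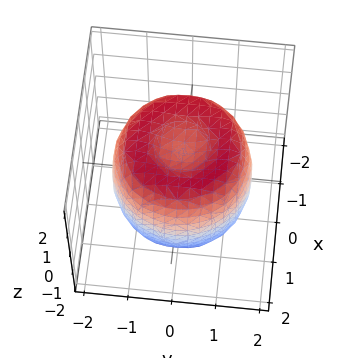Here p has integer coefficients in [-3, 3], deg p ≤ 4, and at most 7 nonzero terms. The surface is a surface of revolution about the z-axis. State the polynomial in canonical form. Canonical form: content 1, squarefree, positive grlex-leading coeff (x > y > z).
x^4 + 2*x^2*y^2 + y^4 - 2*x^2 - 2*y^2 + z^2 - 1

(a) deg p = 4. A generic line meets the surface in up to 4 points.
(b) Symmetry: every cross-section ⟂ z is a circle, so x, y appear only via x² + y².
(c) From the axis intercepts and sections: a circular section at z = 0 has radius between 1 and 2; the z-axis gridline crossings are at z ∈ {-1, 1}.
(d) Together with the visible shape, these determine p as stated.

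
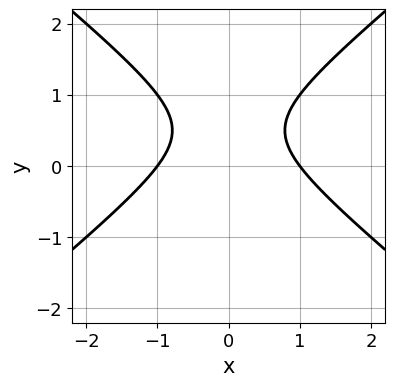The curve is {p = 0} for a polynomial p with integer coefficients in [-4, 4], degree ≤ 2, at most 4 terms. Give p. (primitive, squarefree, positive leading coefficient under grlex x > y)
2*x^2 - 3*y^2 + 3*y - 2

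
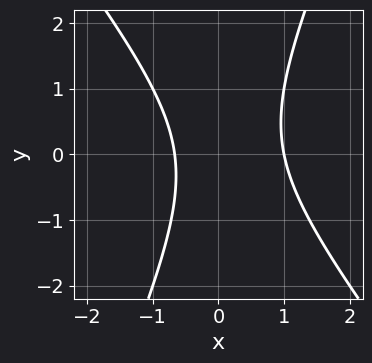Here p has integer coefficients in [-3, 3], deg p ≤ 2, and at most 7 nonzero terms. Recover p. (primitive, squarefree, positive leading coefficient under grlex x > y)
(a) deg p = 2. The shape is more complex than any degree-1 curve.
(b) From the visible intercepts: it meets the x-axis at x = 1 (among the integer gridlines); no y-intercept at any integer in the box.
(c) Fitting integer coefficients to these (and the overall shape) gives p.

3*x^2 + x*y - y^2 - x - 2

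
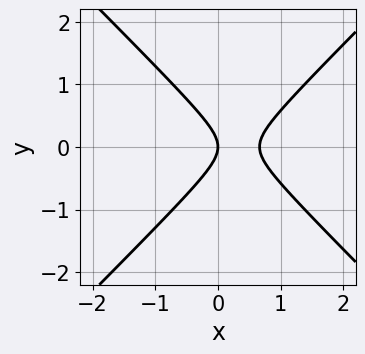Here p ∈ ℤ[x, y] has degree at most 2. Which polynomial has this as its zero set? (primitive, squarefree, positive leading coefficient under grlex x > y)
1. The degree is 2 — no degree-1 curve has this shape.
2. Symmetries: it's symmetric under y → −y, forcing even powers of y.
3. From the visible intercepts: it crosses the x-axis at the gridline x = 0; one y-axis crossing is at y = 0.
4. These observations pin down the coefficients.

3*x^2 - 3*y^2 - 2*x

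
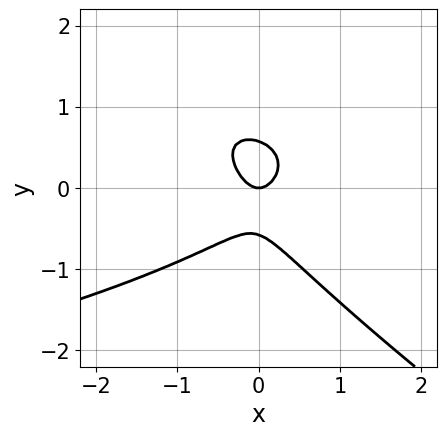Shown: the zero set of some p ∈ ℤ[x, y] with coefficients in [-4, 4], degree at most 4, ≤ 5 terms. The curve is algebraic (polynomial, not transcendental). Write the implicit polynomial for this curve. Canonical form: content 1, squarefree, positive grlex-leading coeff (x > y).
2*x*y^2 + 3*y^3 + 3*x^2 - y

deg p = 3. A generic line meets the curve in up to 3 points.
Checking where it meets the axes: it crosses the x-axis at the gridline x = 0; one y-axis crossing is at y = 0.
Fitting integer coefficients to these (and the overall shape) gives p.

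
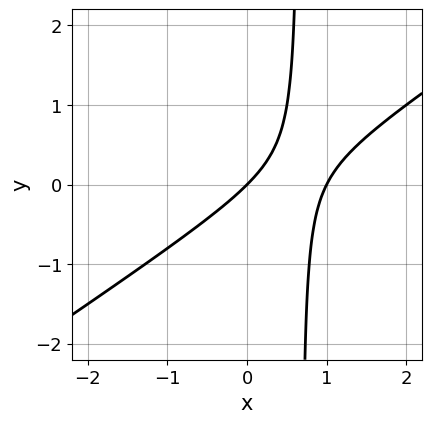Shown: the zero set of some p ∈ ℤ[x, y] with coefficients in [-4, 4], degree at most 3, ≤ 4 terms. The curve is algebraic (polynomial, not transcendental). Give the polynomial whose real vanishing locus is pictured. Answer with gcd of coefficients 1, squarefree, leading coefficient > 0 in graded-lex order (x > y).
2*x^2 - 3*x*y - 2*x + 2*y

(a) The degree is 2 — a generic line meets the curve in up to 2 points.
(b) Observable constraints: among the integer gridlines, it crosses the x-axis at x ∈ {0, 1}; it crosses the y-axis at the gridline y = 0.
(c) Putting this together gives p.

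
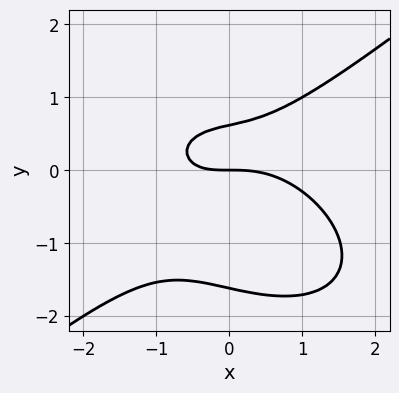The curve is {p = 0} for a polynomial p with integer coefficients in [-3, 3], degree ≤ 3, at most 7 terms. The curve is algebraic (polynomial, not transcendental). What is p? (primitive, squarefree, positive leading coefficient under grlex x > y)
x^3 - 2*y^3 + x*y - 2*y^2 + 2*y

deg p = 3. The shape is more complex than any degree-2 curve.
From the axis intercepts and sections: it meets the x-axis at x = 0 (among the integer gridlines); it crosses the y-axis at the gridline y = 0.
Fitting integer coefficients to these (and the overall shape) gives p.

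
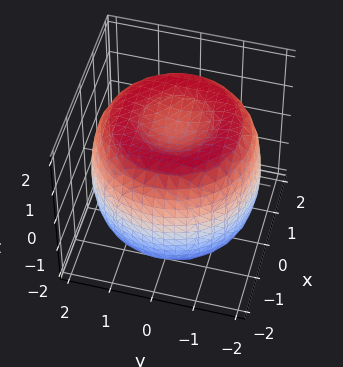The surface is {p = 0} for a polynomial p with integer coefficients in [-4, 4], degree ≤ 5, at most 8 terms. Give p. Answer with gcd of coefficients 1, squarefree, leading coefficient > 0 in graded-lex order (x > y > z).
x^4 + 2*x^2*y^2 + y^4 - 3*x^2 - 3*y^2 + 2*z^2 - 3

First, degree: no degree-3 surface has this shape, so deg p = 4.
Next, by symmetry, the surface is invariant under rotation about z: p = q(x² + y², z).
Next, reading off the gridlines: a circular section at z = 1 has radius between 1 and 2.
Finally, the integer polynomial consistent with all of this is the stated p.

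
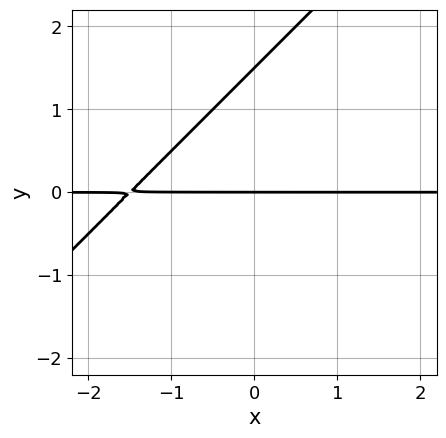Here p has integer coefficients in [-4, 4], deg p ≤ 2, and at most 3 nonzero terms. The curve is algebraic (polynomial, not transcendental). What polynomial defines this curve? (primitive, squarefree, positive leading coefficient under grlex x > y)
(a) The degree is 2 — a generic line meets the curve in up to 2 points.
(b) From the axis intercepts and sections: every point of the x-axis in the box is on the curve; it meets the y-axis at y = 0 (among the integer gridlines).
(c) Assembling these constraints gives the stated polynomial.

2*x*y - 2*y^2 + 3*y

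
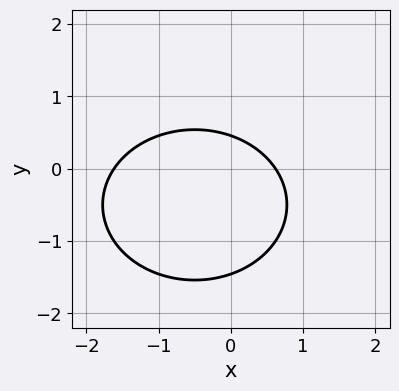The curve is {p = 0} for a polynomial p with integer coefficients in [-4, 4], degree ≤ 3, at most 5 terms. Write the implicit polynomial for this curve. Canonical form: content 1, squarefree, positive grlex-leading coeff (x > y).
1. The degree is 2 — the shape is more complex than any degree-1 curve.
2. Putting this together gives p.

2*x^2 + 3*y^2 + 2*x + 3*y - 2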